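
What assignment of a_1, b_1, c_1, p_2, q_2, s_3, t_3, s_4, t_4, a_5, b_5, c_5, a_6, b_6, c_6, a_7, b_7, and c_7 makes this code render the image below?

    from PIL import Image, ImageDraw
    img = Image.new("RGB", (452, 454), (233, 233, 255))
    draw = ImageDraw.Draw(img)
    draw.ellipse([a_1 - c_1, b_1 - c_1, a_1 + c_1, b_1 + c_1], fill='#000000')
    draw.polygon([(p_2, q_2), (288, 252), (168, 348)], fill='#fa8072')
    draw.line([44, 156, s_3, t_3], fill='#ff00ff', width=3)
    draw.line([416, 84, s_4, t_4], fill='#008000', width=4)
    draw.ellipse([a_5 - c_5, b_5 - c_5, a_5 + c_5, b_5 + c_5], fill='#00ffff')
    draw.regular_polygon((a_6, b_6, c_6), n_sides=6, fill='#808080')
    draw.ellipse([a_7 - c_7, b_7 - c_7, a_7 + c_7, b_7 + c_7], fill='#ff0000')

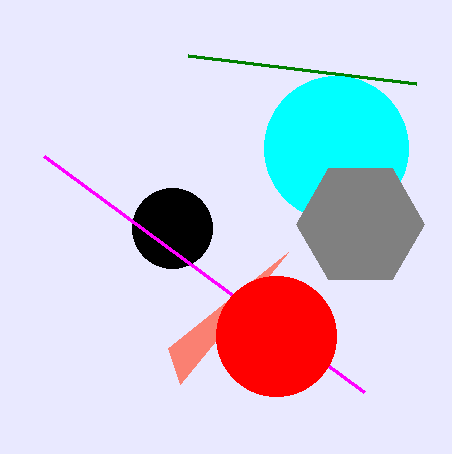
a_1 = 172; b_1 = 228; c_1 = 40; p_2 = 180; q_2 = 384; s_3 = 364; t_3 = 392; s_4 = 188; t_4 = 56; a_5 = 336; b_5 = 148; c_5 = 72; a_6 = 360; b_6 = 224; c_6 = 64; a_7 = 276; b_7 = 336; c_7 = 60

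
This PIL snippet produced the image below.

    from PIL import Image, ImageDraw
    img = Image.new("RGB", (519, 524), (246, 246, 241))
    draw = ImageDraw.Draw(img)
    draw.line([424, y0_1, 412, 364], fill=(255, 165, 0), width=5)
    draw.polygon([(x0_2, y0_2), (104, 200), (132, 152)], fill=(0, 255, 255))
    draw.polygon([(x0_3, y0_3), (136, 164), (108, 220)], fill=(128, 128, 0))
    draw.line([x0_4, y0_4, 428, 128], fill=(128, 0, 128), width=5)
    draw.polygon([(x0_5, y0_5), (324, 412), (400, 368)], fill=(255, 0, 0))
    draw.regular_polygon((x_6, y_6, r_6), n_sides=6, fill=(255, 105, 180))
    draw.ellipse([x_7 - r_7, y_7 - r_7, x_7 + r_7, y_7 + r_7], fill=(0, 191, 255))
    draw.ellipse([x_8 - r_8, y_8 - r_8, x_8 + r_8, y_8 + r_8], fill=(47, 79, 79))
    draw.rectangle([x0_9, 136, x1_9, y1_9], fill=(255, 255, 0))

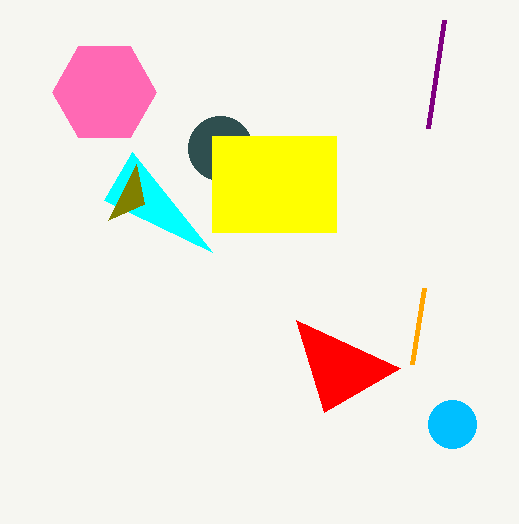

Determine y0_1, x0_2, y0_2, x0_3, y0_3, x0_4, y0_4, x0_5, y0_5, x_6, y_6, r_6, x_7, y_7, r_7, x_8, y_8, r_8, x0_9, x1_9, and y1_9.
y0_1 = 288; x0_2 = 212; y0_2 = 252; x0_3 = 144; y0_3 = 204; x0_4 = 444; y0_4 = 20; x0_5 = 296; y0_5 = 320; x_6 = 104; y_6 = 92; r_6 = 52; x_7 = 452; y_7 = 424; r_7 = 24; x_8 = 220; y_8 = 148; r_8 = 32; x0_9 = 212; x1_9 = 336; y1_9 = 232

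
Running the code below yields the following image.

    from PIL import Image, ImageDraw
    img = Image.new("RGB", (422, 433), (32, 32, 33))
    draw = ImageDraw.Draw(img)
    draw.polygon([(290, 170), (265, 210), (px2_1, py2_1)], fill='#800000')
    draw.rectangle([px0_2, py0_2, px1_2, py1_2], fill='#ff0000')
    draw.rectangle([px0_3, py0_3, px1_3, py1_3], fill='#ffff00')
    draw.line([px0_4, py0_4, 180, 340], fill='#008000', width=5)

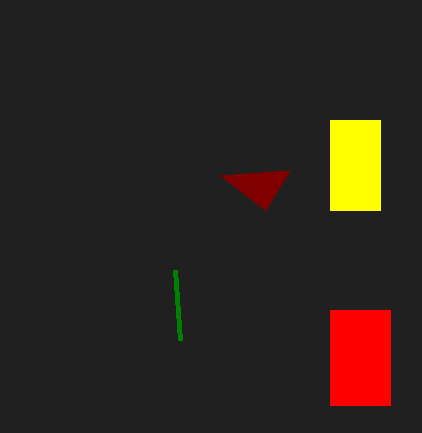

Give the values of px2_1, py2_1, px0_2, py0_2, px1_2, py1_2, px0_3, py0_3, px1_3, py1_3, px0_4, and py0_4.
px2_1 = 220, py2_1 = 175, px0_2 = 330, py0_2 = 310, px1_2 = 390, py1_2 = 405, px0_3 = 330, py0_3 = 120, px1_3 = 380, py1_3 = 210, px0_4 = 175, py0_4 = 270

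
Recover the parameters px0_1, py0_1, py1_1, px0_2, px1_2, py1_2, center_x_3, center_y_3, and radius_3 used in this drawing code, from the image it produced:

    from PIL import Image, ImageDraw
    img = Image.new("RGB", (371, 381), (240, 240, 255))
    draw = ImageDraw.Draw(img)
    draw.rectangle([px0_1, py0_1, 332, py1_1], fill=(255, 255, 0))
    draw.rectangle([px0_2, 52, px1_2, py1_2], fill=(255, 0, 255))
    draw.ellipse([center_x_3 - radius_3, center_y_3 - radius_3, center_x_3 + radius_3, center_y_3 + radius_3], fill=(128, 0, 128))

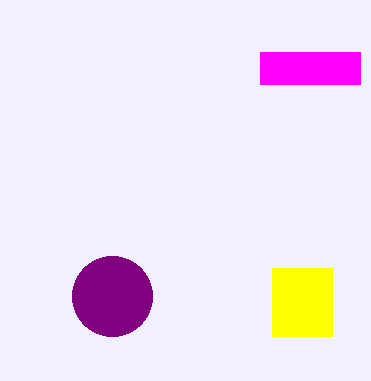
px0_1 = 272, py0_1 = 268, py1_1 = 336, px0_2 = 260, px1_2 = 360, py1_2 = 84, center_x_3 = 112, center_y_3 = 296, radius_3 = 40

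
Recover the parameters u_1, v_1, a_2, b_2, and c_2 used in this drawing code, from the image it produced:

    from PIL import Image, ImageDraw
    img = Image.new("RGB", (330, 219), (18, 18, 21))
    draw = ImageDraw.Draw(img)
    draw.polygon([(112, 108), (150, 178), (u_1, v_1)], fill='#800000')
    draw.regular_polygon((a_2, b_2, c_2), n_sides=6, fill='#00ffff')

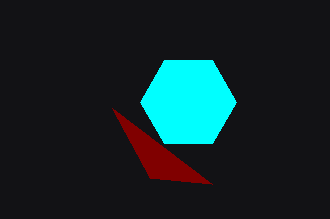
u_1 = 212; v_1 = 184; a_2 = 188; b_2 = 102; c_2 = 48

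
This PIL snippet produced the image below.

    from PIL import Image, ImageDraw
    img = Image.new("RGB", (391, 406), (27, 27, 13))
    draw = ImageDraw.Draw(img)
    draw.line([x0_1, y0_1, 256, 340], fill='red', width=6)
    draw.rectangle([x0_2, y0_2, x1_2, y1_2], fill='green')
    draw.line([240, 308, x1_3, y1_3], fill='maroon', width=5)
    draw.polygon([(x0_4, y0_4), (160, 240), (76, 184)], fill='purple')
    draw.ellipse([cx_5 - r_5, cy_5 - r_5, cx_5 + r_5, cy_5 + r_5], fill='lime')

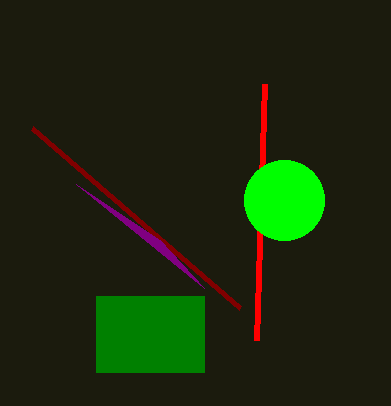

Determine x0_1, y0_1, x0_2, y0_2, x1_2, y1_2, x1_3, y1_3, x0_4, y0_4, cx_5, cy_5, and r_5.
x0_1 = 264; y0_1 = 84; x0_2 = 96; y0_2 = 296; x1_2 = 204; y1_2 = 372; x1_3 = 32; y1_3 = 128; x0_4 = 204; y0_4 = 288; cx_5 = 284; cy_5 = 200; r_5 = 40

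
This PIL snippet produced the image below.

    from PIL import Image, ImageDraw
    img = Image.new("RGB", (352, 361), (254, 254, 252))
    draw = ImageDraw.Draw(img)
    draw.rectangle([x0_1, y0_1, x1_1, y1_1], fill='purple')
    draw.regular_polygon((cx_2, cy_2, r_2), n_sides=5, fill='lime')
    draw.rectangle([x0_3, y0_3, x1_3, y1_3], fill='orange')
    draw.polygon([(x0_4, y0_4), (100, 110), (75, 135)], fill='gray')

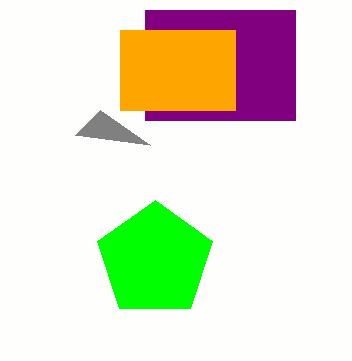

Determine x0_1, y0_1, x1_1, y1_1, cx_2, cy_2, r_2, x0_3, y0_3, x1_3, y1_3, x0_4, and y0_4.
x0_1 = 145, y0_1 = 10, x1_1 = 295, y1_1 = 120, cx_2 = 155, cy_2 = 260, r_2 = 60, x0_3 = 120, y0_3 = 30, x1_3 = 235, y1_3 = 110, x0_4 = 150, y0_4 = 145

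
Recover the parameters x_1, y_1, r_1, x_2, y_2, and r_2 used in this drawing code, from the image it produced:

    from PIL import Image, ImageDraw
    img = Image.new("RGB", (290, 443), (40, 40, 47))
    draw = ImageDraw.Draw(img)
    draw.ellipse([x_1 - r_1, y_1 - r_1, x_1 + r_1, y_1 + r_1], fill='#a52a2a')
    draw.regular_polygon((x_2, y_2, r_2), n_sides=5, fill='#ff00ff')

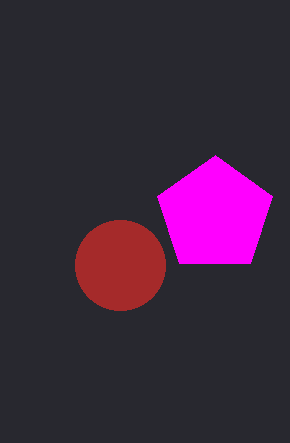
x_1 = 120, y_1 = 265, r_1 = 45, x_2 = 215, y_2 = 215, r_2 = 60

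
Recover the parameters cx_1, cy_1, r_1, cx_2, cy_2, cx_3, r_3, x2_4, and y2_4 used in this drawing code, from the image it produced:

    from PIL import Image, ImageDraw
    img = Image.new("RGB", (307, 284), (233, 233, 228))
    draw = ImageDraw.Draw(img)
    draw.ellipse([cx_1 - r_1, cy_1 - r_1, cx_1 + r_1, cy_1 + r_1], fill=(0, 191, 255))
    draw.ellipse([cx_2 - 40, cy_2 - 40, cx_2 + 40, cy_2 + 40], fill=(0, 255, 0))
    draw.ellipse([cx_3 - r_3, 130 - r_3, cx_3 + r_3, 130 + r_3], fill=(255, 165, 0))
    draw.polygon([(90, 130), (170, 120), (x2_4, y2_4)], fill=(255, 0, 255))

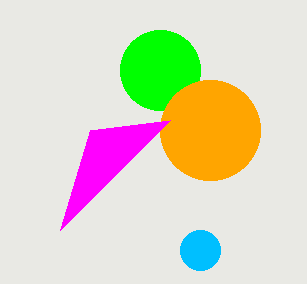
cx_1 = 200, cy_1 = 250, r_1 = 20, cx_2 = 160, cy_2 = 70, cx_3 = 210, r_3 = 50, x2_4 = 60, y2_4 = 230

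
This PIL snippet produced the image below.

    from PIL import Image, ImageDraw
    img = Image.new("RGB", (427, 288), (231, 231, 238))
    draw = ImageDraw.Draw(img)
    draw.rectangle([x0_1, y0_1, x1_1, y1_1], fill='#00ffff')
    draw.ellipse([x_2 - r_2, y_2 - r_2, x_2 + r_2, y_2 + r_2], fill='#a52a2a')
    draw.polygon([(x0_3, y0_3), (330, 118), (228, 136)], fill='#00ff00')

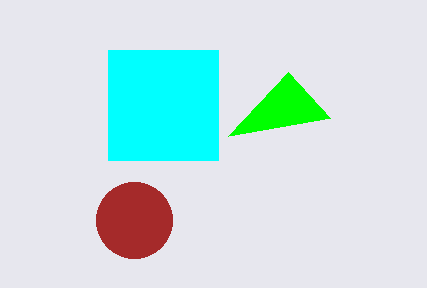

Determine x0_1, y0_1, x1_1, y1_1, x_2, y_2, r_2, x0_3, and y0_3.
x0_1 = 108; y0_1 = 50; x1_1 = 218; y1_1 = 160; x_2 = 134; y_2 = 220; r_2 = 38; x0_3 = 288; y0_3 = 72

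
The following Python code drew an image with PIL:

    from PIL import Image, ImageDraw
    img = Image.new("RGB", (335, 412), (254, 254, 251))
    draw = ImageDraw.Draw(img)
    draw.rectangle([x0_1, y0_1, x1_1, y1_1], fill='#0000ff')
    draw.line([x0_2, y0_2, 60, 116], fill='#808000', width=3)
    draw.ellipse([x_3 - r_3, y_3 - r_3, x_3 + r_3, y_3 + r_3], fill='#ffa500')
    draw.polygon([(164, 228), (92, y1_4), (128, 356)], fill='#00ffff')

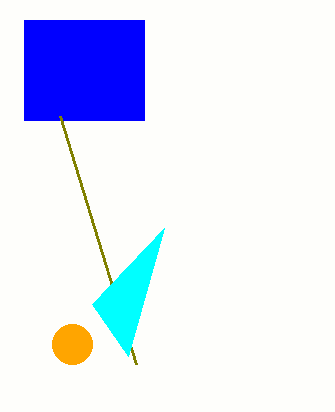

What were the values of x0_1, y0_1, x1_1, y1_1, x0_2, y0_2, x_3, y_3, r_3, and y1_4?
x0_1 = 24; y0_1 = 20; x1_1 = 144; y1_1 = 120; x0_2 = 136; y0_2 = 364; x_3 = 72; y_3 = 344; r_3 = 20; y1_4 = 304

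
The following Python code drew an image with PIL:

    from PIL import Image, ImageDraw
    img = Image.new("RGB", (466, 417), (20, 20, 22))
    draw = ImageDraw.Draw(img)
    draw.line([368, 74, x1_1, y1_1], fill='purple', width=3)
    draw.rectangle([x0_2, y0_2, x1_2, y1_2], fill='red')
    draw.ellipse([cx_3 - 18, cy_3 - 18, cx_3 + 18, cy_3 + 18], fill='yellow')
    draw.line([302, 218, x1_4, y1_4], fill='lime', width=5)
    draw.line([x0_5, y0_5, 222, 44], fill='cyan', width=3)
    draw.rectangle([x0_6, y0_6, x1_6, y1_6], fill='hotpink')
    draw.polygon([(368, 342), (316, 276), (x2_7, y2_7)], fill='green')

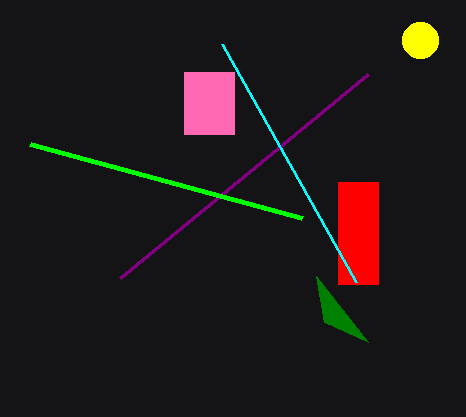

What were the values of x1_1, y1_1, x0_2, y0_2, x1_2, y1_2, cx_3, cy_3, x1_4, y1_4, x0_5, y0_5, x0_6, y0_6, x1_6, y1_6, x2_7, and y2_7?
x1_1 = 120; y1_1 = 278; x0_2 = 338; y0_2 = 182; x1_2 = 378; y1_2 = 284; cx_3 = 420; cy_3 = 40; x1_4 = 30; y1_4 = 144; x0_5 = 356; y0_5 = 282; x0_6 = 184; y0_6 = 72; x1_6 = 234; y1_6 = 134; x2_7 = 324; y2_7 = 322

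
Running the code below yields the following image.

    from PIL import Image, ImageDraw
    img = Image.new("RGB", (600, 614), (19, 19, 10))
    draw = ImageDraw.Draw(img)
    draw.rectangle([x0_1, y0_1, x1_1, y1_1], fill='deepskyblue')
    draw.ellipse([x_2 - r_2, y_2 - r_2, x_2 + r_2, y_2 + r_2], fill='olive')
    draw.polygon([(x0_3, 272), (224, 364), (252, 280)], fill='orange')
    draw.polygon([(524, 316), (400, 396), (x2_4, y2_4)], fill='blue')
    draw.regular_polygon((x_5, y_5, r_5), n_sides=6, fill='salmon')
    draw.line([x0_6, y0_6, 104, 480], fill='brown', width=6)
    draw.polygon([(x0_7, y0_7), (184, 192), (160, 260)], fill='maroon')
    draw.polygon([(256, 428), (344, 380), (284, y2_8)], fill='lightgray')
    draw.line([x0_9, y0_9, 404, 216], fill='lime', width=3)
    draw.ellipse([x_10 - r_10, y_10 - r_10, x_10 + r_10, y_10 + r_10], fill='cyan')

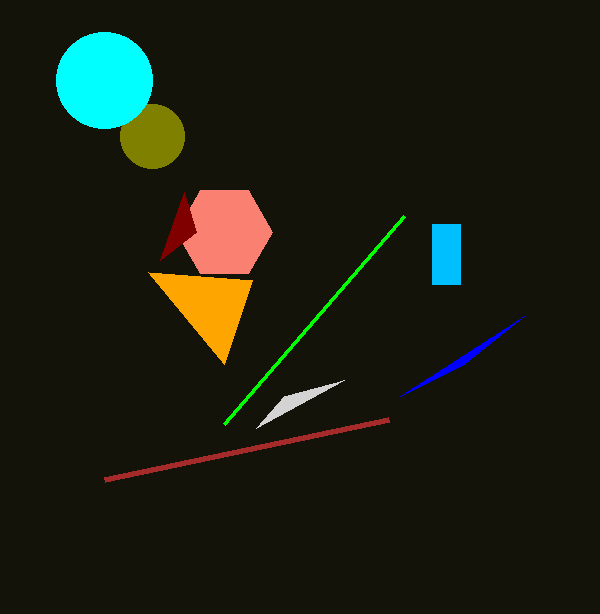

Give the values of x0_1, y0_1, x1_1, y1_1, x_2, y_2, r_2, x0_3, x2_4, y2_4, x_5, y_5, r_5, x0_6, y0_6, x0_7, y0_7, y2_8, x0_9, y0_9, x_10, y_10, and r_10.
x0_1 = 432; y0_1 = 224; x1_1 = 460; y1_1 = 284; x_2 = 152; y_2 = 136; r_2 = 32; x0_3 = 148; x2_4 = 464; y2_4 = 364; x_5 = 224; y_5 = 232; r_5 = 48; x0_6 = 388; y0_6 = 420; x0_7 = 196; y0_7 = 232; y2_8 = 396; x0_9 = 224; y0_9 = 424; x_10 = 104; y_10 = 80; r_10 = 48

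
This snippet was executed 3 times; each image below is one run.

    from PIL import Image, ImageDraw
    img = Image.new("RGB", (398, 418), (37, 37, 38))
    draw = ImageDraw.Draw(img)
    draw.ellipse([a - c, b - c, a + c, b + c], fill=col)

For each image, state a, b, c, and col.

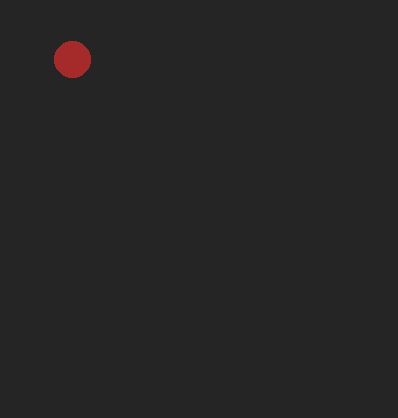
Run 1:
a = 72
b = 59
c = 18
col = 'brown'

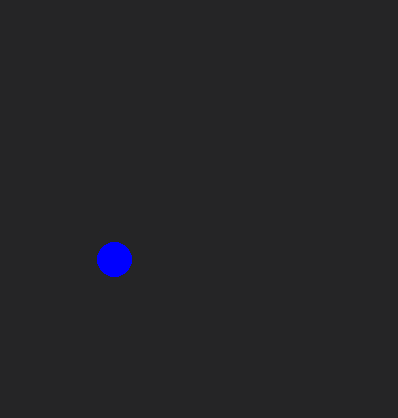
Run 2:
a = 114, b = 259, c = 17, col = 'blue'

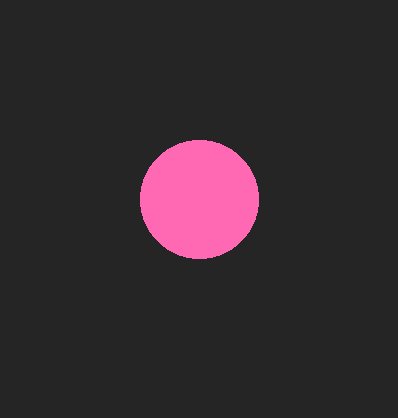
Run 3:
a = 199, b = 199, c = 59, col = 'hotpink'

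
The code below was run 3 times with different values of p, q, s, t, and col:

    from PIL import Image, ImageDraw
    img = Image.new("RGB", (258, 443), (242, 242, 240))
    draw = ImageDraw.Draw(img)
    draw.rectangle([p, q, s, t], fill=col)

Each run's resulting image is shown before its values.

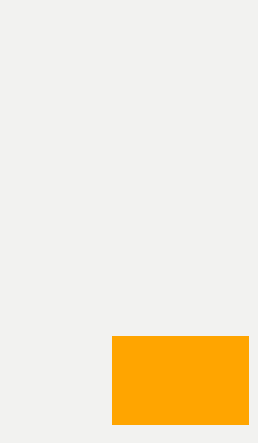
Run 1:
p = 112, q = 336, s = 248, t = 424, col = 'orange'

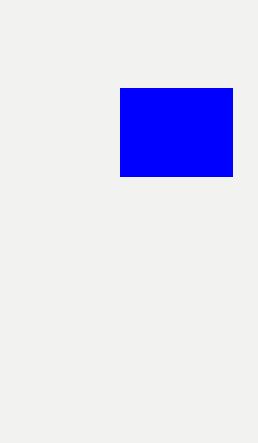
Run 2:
p = 120
q = 88
s = 232
t = 176
col = 'blue'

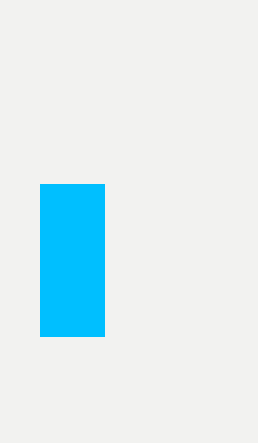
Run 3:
p = 40; q = 184; s = 104; t = 336; col = 'deepskyblue'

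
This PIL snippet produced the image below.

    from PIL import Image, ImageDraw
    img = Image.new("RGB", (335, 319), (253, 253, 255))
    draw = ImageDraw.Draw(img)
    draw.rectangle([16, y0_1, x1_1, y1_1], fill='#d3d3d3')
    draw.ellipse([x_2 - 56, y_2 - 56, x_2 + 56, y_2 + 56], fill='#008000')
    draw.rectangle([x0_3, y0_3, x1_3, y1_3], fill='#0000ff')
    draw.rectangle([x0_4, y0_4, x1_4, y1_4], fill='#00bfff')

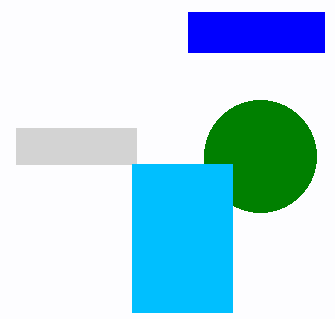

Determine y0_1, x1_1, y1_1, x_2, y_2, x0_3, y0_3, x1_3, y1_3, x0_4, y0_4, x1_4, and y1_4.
y0_1 = 128; x1_1 = 136; y1_1 = 164; x_2 = 260; y_2 = 156; x0_3 = 188; y0_3 = 12; x1_3 = 324; y1_3 = 52; x0_4 = 132; y0_4 = 164; x1_4 = 232; y1_4 = 312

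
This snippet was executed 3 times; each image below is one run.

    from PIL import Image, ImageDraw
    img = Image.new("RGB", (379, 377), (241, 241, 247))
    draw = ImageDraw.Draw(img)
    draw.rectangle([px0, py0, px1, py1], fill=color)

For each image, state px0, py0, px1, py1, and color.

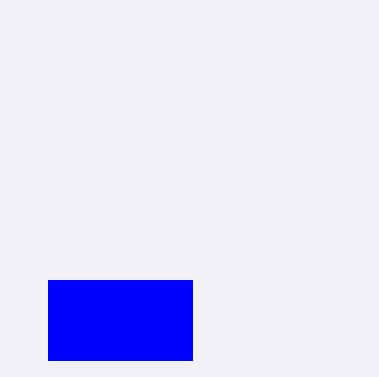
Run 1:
px0 = 48; py0 = 280; px1 = 192; py1 = 360; color = 'blue'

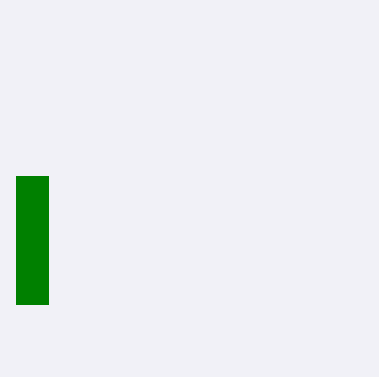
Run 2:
px0 = 16; py0 = 176; px1 = 48; py1 = 304; color = 'green'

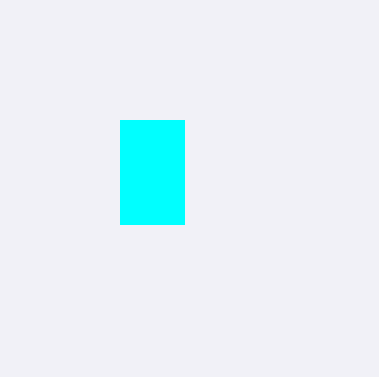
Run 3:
px0 = 120; py0 = 120; px1 = 184; py1 = 224; color = 'cyan'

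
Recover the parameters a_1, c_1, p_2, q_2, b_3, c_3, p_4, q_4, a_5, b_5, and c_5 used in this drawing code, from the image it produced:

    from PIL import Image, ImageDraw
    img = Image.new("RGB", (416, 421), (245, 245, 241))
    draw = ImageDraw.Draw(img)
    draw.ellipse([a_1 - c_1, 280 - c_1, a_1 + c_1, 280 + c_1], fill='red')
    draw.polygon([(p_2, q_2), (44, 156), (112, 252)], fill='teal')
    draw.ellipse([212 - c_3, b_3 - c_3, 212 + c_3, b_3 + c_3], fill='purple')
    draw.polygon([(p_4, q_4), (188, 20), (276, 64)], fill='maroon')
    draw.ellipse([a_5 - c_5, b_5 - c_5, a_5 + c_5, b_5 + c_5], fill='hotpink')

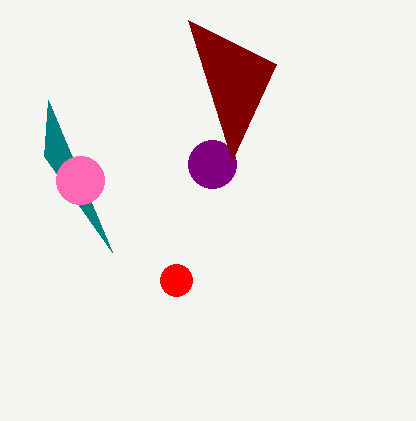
a_1 = 176, c_1 = 16, p_2 = 48, q_2 = 100, b_3 = 164, c_3 = 24, p_4 = 232, q_4 = 160, a_5 = 80, b_5 = 180, c_5 = 24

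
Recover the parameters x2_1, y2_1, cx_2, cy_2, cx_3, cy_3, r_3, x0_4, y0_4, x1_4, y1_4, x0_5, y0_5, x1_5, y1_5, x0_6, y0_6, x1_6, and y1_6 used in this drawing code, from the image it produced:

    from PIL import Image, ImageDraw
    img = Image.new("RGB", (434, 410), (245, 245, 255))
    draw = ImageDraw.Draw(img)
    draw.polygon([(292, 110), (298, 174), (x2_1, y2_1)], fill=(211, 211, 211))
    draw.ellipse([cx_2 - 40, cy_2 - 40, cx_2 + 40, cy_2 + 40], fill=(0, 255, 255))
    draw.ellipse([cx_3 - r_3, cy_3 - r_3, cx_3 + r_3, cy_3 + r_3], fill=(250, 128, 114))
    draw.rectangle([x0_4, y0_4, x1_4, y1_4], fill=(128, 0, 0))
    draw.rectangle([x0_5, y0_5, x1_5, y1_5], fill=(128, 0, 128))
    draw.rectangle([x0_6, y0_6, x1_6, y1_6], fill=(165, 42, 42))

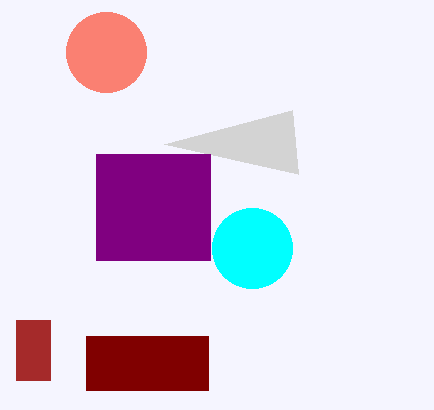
x2_1 = 164, y2_1 = 144, cx_2 = 252, cy_2 = 248, cx_3 = 106, cy_3 = 52, r_3 = 40, x0_4 = 86, y0_4 = 336, x1_4 = 208, y1_4 = 390, x0_5 = 96, y0_5 = 154, x1_5 = 210, y1_5 = 260, x0_6 = 16, y0_6 = 320, x1_6 = 50, y1_6 = 380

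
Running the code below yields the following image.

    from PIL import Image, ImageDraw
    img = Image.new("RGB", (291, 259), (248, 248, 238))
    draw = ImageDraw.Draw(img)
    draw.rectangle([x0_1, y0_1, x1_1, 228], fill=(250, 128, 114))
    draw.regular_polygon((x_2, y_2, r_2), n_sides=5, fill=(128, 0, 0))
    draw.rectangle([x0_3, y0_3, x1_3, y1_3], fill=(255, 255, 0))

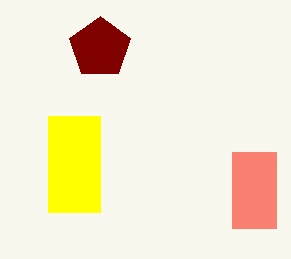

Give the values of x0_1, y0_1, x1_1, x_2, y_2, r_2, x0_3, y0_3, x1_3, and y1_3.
x0_1 = 232
y0_1 = 152
x1_1 = 276
x_2 = 100
y_2 = 48
r_2 = 32
x0_3 = 48
y0_3 = 116
x1_3 = 100
y1_3 = 212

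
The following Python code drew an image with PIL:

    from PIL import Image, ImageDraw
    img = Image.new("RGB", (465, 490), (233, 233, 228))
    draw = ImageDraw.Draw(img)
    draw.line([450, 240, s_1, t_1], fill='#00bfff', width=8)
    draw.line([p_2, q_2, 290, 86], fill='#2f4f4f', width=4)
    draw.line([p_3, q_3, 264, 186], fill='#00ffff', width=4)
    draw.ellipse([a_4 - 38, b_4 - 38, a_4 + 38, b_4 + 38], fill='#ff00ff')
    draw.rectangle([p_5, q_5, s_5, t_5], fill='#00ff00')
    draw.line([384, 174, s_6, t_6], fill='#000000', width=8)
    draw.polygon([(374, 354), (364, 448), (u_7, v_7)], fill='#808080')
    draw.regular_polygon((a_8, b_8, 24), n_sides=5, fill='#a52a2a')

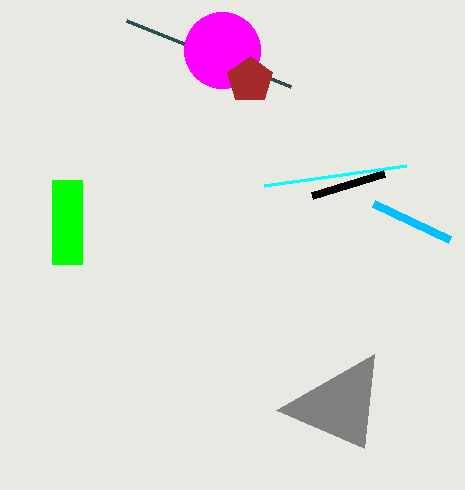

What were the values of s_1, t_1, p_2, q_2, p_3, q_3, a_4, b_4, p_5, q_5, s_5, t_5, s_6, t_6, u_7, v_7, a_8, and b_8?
s_1 = 374
t_1 = 204
p_2 = 126
q_2 = 20
p_3 = 406
q_3 = 166
a_4 = 222
b_4 = 50
p_5 = 52
q_5 = 180
s_5 = 82
t_5 = 264
s_6 = 312
t_6 = 196
u_7 = 276
v_7 = 410
a_8 = 250
b_8 = 80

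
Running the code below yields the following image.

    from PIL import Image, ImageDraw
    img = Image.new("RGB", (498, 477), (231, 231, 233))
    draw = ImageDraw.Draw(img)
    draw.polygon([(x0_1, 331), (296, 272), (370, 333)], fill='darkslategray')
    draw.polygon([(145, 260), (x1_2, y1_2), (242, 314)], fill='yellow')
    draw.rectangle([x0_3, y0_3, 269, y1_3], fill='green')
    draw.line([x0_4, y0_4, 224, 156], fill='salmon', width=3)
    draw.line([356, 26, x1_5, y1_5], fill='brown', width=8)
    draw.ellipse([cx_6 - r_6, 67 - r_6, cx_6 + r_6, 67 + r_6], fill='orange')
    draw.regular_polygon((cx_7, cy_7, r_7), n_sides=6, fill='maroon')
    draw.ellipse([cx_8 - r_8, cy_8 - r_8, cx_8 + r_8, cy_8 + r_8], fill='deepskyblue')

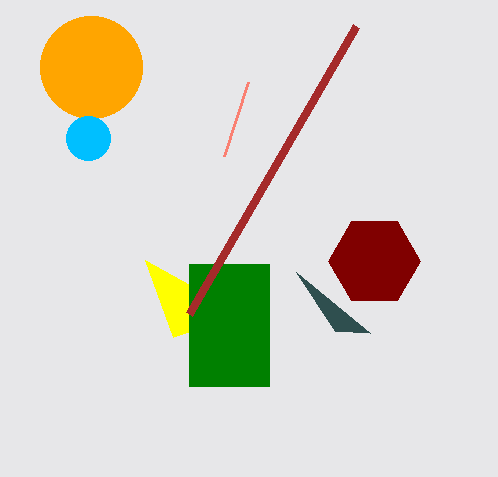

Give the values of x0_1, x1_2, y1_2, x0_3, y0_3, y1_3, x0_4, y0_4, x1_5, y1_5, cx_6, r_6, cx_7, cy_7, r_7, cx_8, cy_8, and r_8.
x0_1 = 335; x1_2 = 173; y1_2 = 337; x0_3 = 189; y0_3 = 264; y1_3 = 386; x0_4 = 248; y0_4 = 82; x1_5 = 189; y1_5 = 314; cx_6 = 91; r_6 = 51; cx_7 = 374; cy_7 = 261; r_7 = 46; cx_8 = 88; cy_8 = 138; r_8 = 22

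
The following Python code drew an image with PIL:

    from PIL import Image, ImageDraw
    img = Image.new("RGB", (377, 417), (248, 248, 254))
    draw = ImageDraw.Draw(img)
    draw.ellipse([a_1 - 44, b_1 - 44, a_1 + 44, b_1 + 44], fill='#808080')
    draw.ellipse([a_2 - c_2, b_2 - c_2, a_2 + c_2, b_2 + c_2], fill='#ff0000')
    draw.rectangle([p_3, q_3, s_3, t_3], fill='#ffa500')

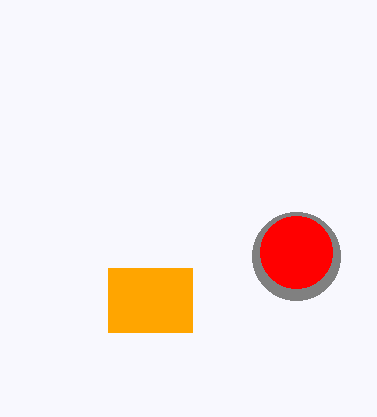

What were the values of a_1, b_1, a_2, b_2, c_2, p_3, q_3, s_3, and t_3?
a_1 = 296
b_1 = 256
a_2 = 296
b_2 = 252
c_2 = 36
p_3 = 108
q_3 = 268
s_3 = 192
t_3 = 332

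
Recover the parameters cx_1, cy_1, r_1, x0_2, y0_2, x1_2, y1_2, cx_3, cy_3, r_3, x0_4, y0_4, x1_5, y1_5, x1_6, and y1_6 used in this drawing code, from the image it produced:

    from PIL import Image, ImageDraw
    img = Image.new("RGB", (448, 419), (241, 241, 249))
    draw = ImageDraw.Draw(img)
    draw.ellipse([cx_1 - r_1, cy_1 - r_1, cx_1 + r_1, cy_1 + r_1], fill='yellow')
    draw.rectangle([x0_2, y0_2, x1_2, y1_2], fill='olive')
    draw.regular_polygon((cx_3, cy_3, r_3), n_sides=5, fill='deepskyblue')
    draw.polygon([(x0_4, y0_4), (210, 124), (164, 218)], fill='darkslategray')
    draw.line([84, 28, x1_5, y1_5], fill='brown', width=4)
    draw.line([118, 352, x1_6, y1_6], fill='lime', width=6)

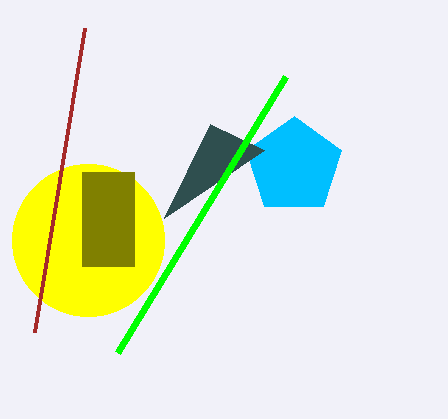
cx_1 = 88; cy_1 = 240; r_1 = 76; x0_2 = 82; y0_2 = 172; x1_2 = 134; y1_2 = 266; cx_3 = 294; cy_3 = 166; r_3 = 50; x0_4 = 264; y0_4 = 150; x1_5 = 34; y1_5 = 332; x1_6 = 286; y1_6 = 76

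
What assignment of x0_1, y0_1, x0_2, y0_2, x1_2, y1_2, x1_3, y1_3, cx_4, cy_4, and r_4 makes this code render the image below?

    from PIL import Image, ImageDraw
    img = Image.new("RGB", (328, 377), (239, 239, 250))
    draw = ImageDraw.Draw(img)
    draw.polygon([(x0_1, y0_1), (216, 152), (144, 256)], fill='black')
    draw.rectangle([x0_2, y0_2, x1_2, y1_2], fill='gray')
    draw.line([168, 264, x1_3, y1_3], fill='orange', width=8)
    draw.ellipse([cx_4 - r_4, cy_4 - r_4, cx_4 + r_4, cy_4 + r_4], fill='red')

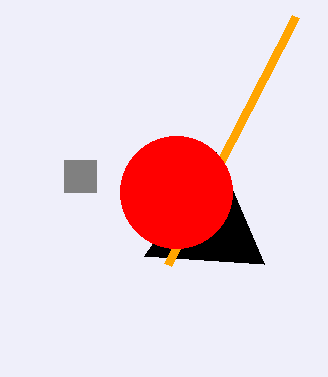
x0_1 = 264
y0_1 = 264
x0_2 = 64
y0_2 = 160
x1_2 = 96
y1_2 = 192
x1_3 = 296
y1_3 = 16
cx_4 = 176
cy_4 = 192
r_4 = 56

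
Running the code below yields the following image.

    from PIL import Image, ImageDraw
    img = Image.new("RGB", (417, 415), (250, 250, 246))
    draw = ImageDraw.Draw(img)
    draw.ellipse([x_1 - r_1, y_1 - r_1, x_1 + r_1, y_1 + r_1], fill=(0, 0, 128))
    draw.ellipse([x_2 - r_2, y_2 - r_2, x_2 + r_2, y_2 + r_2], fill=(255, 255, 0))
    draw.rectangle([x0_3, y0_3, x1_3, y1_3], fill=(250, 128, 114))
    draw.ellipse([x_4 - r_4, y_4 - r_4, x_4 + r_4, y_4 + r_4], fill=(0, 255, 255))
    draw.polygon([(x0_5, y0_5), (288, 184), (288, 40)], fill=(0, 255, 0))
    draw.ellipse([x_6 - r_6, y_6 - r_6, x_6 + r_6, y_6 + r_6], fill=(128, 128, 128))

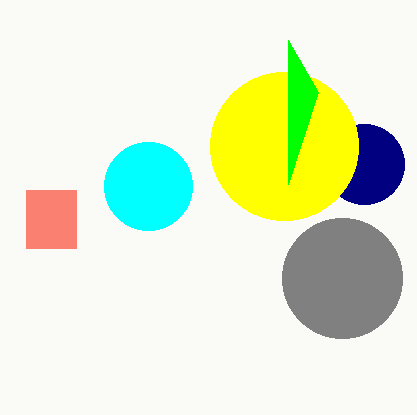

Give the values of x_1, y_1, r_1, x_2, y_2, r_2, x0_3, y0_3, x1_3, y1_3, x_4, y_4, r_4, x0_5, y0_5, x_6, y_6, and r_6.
x_1 = 364; y_1 = 164; r_1 = 40; x_2 = 284; y_2 = 146; r_2 = 74; x0_3 = 26; y0_3 = 190; x1_3 = 76; y1_3 = 248; x_4 = 148; y_4 = 186; r_4 = 44; x0_5 = 318; y0_5 = 92; x_6 = 342; y_6 = 278; r_6 = 60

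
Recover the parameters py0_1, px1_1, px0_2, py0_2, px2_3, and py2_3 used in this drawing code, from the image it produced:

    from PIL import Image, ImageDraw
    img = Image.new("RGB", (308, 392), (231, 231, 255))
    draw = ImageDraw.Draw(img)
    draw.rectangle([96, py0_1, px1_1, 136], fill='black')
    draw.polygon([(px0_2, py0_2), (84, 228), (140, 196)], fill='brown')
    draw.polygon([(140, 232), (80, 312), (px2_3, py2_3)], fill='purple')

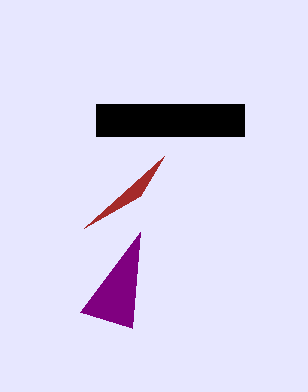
py0_1 = 104; px1_1 = 244; px0_2 = 164; py0_2 = 156; px2_3 = 132; py2_3 = 328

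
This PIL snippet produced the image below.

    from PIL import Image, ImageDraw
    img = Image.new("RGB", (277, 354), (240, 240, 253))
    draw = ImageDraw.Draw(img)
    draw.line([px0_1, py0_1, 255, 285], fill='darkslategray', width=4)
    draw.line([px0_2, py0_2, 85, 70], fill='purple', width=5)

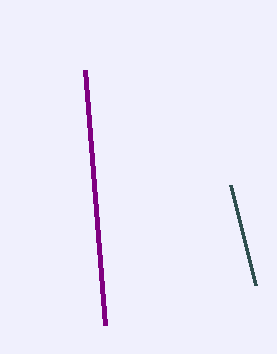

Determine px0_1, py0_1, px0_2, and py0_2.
px0_1 = 230, py0_1 = 185, px0_2 = 105, py0_2 = 325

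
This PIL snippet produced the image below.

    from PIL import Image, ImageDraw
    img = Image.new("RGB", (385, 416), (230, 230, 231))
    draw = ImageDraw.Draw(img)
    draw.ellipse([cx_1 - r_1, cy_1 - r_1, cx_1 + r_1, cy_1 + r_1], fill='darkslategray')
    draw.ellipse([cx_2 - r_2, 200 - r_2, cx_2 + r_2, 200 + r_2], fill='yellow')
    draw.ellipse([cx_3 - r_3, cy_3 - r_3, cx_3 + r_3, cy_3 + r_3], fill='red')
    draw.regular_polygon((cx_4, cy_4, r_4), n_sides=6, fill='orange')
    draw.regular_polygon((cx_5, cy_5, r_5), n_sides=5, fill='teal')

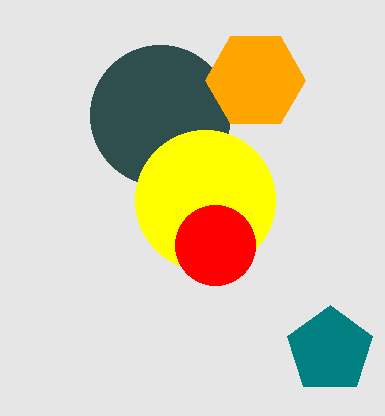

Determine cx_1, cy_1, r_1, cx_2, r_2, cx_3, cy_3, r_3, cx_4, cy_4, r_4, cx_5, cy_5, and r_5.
cx_1 = 160, cy_1 = 115, r_1 = 70, cx_2 = 205, r_2 = 70, cx_3 = 215, cy_3 = 245, r_3 = 40, cx_4 = 255, cy_4 = 80, r_4 = 50, cx_5 = 330, cy_5 = 350, r_5 = 45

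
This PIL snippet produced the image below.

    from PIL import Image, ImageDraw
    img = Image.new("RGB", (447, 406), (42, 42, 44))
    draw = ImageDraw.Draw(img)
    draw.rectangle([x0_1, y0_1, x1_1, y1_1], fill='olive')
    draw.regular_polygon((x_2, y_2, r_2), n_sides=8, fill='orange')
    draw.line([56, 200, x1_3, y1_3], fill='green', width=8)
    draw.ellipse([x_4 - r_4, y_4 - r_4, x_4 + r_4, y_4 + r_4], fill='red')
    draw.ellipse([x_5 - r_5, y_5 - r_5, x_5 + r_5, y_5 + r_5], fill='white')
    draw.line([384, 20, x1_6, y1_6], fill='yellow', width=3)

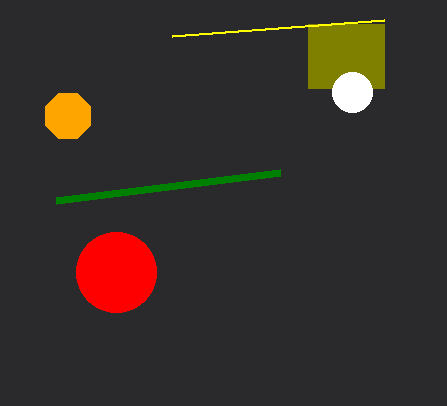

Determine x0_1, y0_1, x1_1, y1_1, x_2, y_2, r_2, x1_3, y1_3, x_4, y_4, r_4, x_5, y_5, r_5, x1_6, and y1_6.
x0_1 = 308
y0_1 = 24
x1_1 = 384
y1_1 = 88
x_2 = 68
y_2 = 116
r_2 = 24
x1_3 = 280
y1_3 = 172
x_4 = 116
y_4 = 272
r_4 = 40
x_5 = 352
y_5 = 92
r_5 = 20
x1_6 = 172
y1_6 = 36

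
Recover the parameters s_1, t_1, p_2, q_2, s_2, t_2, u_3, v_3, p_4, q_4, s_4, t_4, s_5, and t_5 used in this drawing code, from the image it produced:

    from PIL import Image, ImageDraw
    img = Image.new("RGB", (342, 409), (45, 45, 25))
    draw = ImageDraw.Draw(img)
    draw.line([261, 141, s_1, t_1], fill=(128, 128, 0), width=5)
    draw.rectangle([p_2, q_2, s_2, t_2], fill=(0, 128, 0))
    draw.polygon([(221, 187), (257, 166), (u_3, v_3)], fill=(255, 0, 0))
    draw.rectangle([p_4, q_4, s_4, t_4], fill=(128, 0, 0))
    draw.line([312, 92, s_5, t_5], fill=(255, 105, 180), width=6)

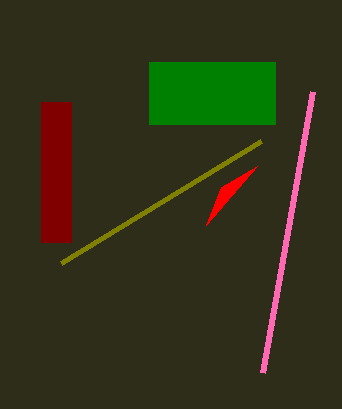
s_1 = 61; t_1 = 263; p_2 = 149; q_2 = 62; s_2 = 275; t_2 = 124; u_3 = 206; v_3 = 225; p_4 = 41; q_4 = 102; s_4 = 71; t_4 = 242; s_5 = 262; t_5 = 373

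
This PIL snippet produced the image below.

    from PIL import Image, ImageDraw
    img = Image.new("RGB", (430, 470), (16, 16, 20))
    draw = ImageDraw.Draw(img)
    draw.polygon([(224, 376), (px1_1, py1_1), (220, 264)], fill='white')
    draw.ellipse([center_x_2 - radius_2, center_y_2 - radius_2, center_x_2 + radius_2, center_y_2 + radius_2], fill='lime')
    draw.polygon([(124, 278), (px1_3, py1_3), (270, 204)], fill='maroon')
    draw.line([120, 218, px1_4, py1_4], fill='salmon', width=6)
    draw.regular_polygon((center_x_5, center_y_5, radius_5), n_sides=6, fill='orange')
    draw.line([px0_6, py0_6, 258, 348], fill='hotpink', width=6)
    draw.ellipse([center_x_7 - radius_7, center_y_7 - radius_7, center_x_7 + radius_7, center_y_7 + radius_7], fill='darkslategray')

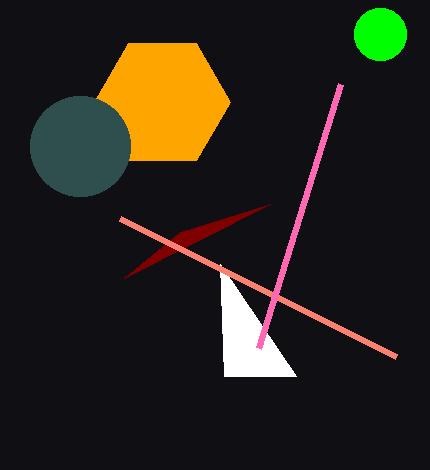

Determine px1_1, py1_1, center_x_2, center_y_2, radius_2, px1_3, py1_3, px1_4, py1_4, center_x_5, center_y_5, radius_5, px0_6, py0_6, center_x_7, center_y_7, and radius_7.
px1_1 = 296
py1_1 = 376
center_x_2 = 380
center_y_2 = 34
radius_2 = 26
px1_3 = 180
py1_3 = 232
px1_4 = 396
py1_4 = 356
center_x_5 = 162
center_y_5 = 102
radius_5 = 68
px0_6 = 340
py0_6 = 84
center_x_7 = 80
center_y_7 = 146
radius_7 = 50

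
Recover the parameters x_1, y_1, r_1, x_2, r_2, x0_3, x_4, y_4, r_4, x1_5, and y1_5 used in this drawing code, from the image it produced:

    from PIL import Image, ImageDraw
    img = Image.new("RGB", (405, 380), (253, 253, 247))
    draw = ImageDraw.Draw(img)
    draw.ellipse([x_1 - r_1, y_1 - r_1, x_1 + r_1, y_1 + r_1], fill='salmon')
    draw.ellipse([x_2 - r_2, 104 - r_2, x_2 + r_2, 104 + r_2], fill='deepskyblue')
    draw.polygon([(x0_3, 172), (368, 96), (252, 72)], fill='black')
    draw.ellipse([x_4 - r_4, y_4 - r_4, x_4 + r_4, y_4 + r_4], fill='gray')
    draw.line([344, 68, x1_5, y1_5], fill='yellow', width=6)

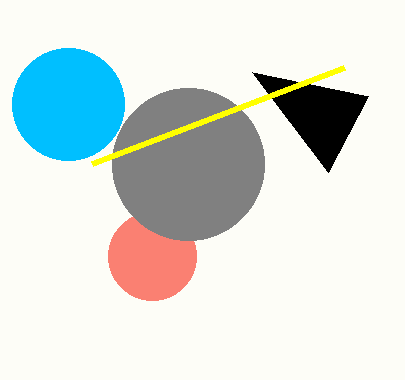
x_1 = 152
y_1 = 256
r_1 = 44
x_2 = 68
r_2 = 56
x0_3 = 328
x_4 = 188
y_4 = 164
r_4 = 76
x1_5 = 92
y1_5 = 164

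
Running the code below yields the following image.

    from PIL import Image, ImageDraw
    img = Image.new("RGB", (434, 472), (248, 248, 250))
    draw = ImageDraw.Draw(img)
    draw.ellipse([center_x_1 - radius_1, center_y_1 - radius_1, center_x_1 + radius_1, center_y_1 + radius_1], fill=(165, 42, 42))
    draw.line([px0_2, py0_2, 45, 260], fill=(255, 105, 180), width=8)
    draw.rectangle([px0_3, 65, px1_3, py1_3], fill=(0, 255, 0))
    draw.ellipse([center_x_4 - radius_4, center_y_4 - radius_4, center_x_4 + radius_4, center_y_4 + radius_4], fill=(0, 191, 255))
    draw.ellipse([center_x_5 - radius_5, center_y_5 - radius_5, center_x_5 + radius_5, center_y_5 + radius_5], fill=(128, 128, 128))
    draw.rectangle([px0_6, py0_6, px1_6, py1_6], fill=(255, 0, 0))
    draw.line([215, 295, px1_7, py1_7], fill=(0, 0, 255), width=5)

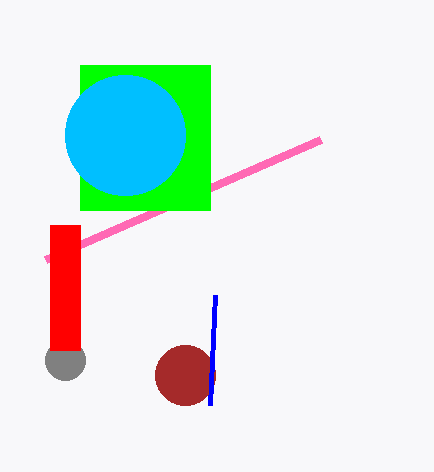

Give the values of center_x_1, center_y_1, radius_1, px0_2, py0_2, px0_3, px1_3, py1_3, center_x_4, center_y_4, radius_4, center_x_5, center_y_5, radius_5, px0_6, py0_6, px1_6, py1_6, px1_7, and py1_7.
center_x_1 = 185
center_y_1 = 375
radius_1 = 30
px0_2 = 320
py0_2 = 140
px0_3 = 80
px1_3 = 210
py1_3 = 210
center_x_4 = 125
center_y_4 = 135
radius_4 = 60
center_x_5 = 65
center_y_5 = 360
radius_5 = 20
px0_6 = 50
py0_6 = 225
px1_6 = 80
py1_6 = 350
px1_7 = 210
py1_7 = 405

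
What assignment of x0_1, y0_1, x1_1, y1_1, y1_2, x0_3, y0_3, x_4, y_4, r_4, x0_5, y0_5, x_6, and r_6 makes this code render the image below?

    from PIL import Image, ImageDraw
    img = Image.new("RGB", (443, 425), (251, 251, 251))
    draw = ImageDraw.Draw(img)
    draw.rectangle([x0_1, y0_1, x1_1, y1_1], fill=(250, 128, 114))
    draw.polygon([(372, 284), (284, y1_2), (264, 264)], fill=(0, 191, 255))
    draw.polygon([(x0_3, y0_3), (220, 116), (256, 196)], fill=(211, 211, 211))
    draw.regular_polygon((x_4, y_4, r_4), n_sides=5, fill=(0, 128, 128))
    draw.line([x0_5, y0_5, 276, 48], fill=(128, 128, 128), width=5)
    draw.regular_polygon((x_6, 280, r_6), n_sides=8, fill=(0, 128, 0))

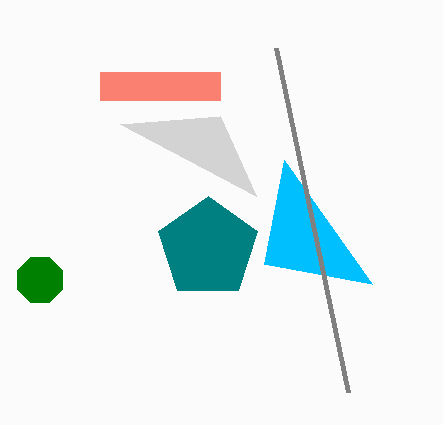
x0_1 = 100, y0_1 = 72, x1_1 = 220, y1_1 = 100, y1_2 = 160, x0_3 = 120, y0_3 = 124, x_4 = 208, y_4 = 248, r_4 = 52, x0_5 = 348, y0_5 = 392, x_6 = 40, r_6 = 24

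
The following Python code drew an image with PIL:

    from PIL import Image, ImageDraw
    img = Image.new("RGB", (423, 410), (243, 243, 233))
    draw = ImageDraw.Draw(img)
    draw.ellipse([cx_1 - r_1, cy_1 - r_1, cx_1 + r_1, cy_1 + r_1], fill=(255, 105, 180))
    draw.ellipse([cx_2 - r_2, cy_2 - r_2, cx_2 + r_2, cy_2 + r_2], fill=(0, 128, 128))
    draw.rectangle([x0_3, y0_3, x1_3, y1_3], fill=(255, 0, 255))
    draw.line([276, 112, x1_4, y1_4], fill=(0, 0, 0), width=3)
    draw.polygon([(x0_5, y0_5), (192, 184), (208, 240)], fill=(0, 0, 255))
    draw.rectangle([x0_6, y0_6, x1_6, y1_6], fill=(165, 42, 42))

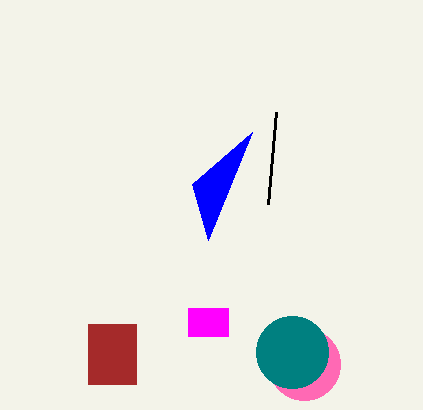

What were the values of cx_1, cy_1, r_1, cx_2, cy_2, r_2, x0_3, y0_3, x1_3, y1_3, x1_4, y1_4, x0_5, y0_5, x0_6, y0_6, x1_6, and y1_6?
cx_1 = 304, cy_1 = 364, r_1 = 36, cx_2 = 292, cy_2 = 352, r_2 = 36, x0_3 = 188, y0_3 = 308, x1_3 = 228, y1_3 = 336, x1_4 = 268, y1_4 = 204, x0_5 = 252, y0_5 = 132, x0_6 = 88, y0_6 = 324, x1_6 = 136, y1_6 = 384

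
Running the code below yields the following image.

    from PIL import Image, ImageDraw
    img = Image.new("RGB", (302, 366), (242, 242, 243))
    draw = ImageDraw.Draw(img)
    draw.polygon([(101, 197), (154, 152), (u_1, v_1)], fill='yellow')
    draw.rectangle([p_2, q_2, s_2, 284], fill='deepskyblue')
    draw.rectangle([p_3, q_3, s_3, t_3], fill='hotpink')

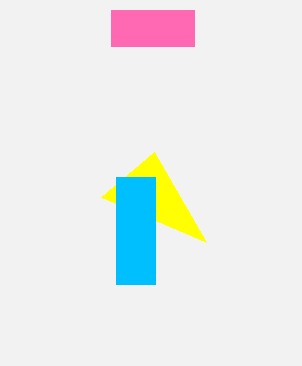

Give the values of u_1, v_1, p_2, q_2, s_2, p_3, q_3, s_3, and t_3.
u_1 = 206
v_1 = 242
p_2 = 116
q_2 = 177
s_2 = 155
p_3 = 111
q_3 = 10
s_3 = 194
t_3 = 46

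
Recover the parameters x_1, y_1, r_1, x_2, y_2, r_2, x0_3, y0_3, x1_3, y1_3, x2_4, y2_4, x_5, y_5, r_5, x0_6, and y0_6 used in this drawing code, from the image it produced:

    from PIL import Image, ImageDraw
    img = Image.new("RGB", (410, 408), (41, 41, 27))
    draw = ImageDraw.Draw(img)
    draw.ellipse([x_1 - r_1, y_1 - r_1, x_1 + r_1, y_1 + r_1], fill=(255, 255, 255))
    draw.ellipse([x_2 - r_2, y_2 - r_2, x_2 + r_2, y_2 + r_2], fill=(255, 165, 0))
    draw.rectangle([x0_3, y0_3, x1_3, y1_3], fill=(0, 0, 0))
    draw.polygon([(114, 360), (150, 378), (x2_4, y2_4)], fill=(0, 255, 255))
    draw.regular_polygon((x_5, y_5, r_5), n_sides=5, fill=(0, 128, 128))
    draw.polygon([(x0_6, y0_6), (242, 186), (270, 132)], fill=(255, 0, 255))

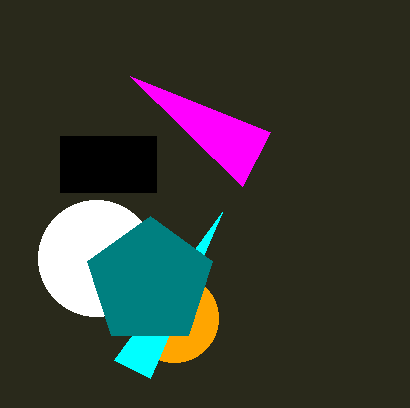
x_1 = 96; y_1 = 258; r_1 = 58; x_2 = 174; y_2 = 318; r_2 = 44; x0_3 = 60; y0_3 = 136; x1_3 = 156; y1_3 = 192; x2_4 = 222; y2_4 = 212; x_5 = 150; y_5 = 282; r_5 = 66; x0_6 = 130; y0_6 = 76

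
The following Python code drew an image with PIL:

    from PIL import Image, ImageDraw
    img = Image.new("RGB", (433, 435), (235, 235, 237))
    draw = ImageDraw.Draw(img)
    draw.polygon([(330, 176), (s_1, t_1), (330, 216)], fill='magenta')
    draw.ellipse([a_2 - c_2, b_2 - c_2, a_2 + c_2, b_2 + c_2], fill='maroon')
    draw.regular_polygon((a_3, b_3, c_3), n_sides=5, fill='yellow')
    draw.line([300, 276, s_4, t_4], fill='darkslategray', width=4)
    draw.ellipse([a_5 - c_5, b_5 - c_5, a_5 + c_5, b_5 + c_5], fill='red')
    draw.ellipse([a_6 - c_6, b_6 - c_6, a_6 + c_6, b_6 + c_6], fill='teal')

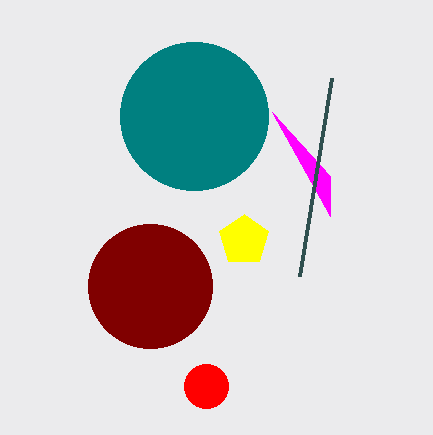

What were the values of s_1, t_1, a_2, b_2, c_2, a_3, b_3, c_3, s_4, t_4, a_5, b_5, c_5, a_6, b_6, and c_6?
s_1 = 272
t_1 = 112
a_2 = 150
b_2 = 286
c_2 = 62
a_3 = 244
b_3 = 240
c_3 = 26
s_4 = 332
t_4 = 78
a_5 = 206
b_5 = 386
c_5 = 22
a_6 = 194
b_6 = 116
c_6 = 74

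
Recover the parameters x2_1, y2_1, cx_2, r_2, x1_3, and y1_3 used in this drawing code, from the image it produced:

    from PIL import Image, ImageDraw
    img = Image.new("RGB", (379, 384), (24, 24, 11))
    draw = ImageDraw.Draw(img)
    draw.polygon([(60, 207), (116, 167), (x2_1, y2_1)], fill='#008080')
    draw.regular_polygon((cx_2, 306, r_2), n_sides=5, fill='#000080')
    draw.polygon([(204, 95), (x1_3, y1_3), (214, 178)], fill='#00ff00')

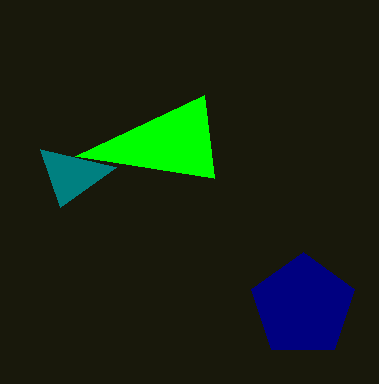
x2_1 = 40
y2_1 = 149
cx_2 = 303
r_2 = 54
x1_3 = 75
y1_3 = 156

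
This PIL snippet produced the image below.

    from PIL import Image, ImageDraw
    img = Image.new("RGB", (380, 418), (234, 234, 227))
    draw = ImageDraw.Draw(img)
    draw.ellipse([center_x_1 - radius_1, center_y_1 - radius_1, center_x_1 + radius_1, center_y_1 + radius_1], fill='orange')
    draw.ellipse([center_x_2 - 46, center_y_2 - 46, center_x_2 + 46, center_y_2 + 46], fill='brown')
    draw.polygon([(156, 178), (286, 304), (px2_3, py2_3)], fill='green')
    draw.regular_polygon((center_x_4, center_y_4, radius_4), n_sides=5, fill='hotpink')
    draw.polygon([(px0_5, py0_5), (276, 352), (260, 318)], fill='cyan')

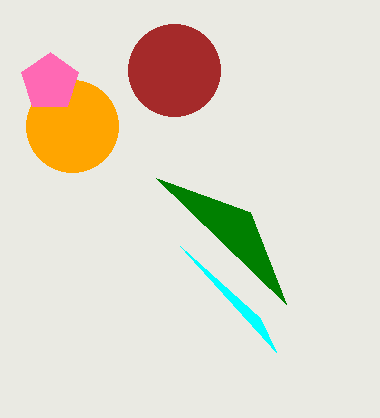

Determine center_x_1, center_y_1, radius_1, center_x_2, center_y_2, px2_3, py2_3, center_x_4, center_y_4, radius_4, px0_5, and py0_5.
center_x_1 = 72; center_y_1 = 126; radius_1 = 46; center_x_2 = 174; center_y_2 = 70; px2_3 = 250; py2_3 = 212; center_x_4 = 50; center_y_4 = 82; radius_4 = 30; px0_5 = 180; py0_5 = 246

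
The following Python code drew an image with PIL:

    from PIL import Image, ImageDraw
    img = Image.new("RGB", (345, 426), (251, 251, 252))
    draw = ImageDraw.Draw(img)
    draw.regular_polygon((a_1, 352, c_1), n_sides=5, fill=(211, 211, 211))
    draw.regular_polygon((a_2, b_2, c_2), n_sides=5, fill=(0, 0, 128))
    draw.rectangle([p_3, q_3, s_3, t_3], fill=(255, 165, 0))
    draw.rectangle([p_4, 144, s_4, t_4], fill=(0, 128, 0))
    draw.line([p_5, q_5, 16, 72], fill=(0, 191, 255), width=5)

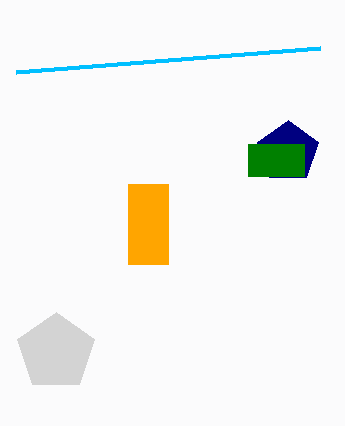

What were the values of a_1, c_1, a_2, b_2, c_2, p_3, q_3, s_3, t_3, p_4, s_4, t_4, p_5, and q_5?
a_1 = 56
c_1 = 40
a_2 = 288
b_2 = 152
c_2 = 32
p_3 = 128
q_3 = 184
s_3 = 168
t_3 = 264
p_4 = 248
s_4 = 304
t_4 = 176
p_5 = 320
q_5 = 48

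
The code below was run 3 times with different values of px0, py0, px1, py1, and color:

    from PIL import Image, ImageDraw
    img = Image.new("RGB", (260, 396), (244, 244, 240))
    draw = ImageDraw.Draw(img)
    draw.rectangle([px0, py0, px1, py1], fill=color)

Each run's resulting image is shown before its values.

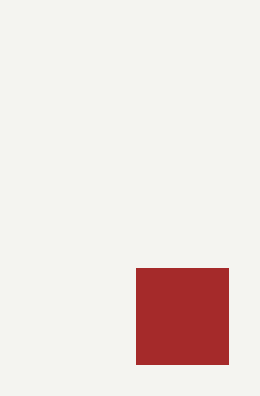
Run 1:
px0 = 136, py0 = 268, px1 = 228, py1 = 364, color = 'brown'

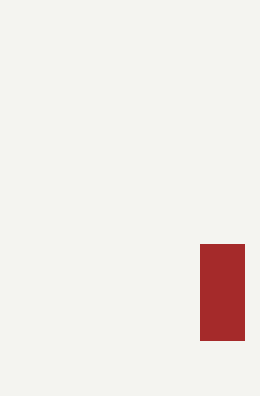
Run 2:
px0 = 200; py0 = 244; px1 = 244; py1 = 340; color = 'brown'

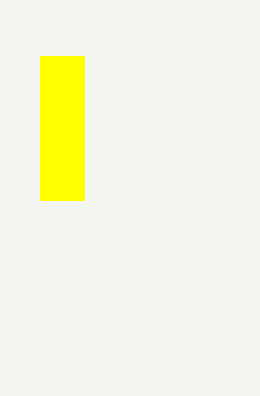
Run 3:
px0 = 40, py0 = 56, px1 = 84, py1 = 200, color = 'yellow'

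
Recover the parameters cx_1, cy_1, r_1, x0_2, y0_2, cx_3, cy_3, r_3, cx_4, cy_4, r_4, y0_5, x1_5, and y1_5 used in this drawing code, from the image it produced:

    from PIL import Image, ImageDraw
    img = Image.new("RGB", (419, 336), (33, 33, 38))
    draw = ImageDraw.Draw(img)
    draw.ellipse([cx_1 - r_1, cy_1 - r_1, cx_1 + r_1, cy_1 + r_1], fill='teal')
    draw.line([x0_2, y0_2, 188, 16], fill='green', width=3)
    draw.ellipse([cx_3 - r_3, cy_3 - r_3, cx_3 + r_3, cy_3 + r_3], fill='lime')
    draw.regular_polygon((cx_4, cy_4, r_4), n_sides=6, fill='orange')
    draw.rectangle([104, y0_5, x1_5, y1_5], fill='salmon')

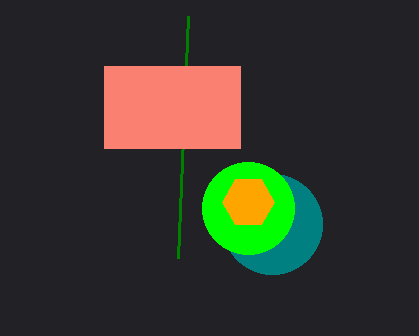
cx_1 = 272; cy_1 = 224; r_1 = 50; x0_2 = 178; y0_2 = 258; cx_3 = 248; cy_3 = 208; r_3 = 46; cx_4 = 248; cy_4 = 202; r_4 = 26; y0_5 = 66; x1_5 = 240; y1_5 = 148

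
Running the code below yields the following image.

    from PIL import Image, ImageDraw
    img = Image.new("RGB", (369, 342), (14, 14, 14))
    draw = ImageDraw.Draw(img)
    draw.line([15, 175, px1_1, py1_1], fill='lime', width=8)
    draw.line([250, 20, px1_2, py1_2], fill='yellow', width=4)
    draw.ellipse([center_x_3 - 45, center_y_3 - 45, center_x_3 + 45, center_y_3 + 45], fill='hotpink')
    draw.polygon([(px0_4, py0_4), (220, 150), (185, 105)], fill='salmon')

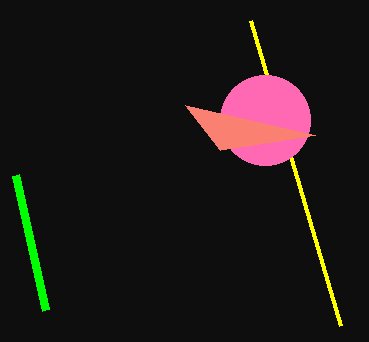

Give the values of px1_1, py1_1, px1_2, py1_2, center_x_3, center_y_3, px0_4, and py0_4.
px1_1 = 45
py1_1 = 310
px1_2 = 340
py1_2 = 325
center_x_3 = 265
center_y_3 = 120
px0_4 = 315
py0_4 = 135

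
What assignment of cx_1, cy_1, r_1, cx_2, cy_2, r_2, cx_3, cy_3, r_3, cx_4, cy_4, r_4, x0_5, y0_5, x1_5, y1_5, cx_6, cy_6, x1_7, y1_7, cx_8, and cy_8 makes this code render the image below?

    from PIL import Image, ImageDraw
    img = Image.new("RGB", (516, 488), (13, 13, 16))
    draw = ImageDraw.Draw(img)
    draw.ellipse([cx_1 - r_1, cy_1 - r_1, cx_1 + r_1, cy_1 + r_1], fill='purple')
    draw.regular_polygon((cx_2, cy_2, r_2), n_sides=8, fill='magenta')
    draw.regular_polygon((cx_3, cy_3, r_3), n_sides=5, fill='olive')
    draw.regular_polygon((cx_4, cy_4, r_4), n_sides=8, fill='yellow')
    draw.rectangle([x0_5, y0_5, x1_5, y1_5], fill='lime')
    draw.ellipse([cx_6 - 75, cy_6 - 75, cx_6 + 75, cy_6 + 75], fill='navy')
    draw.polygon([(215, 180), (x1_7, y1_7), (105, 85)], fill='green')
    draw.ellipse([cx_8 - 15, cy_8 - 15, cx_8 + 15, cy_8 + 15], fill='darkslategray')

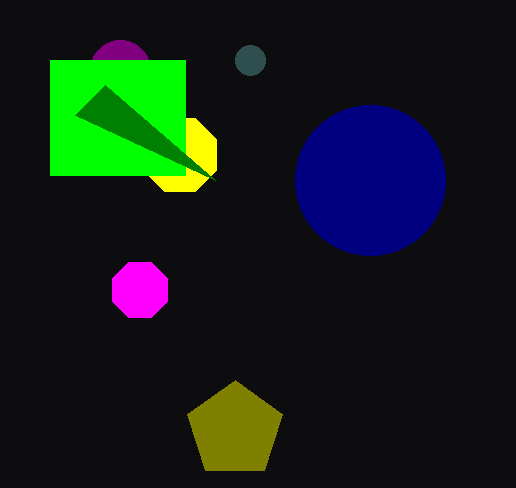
cx_1 = 120
cy_1 = 70
r_1 = 30
cx_2 = 140
cy_2 = 290
r_2 = 30
cx_3 = 235
cy_3 = 430
r_3 = 50
cx_4 = 180
cy_4 = 155
r_4 = 40
x0_5 = 50
y0_5 = 60
x1_5 = 185
y1_5 = 175
cx_6 = 370
cy_6 = 180
x1_7 = 75
y1_7 = 115
cx_8 = 250
cy_8 = 60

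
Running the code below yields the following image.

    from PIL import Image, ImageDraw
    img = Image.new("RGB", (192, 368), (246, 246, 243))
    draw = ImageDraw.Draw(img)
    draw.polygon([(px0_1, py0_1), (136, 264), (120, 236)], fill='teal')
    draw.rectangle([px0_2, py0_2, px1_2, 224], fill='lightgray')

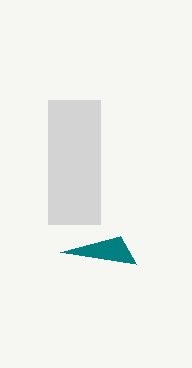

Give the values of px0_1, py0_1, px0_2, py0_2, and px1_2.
px0_1 = 60
py0_1 = 252
px0_2 = 48
py0_2 = 100
px1_2 = 100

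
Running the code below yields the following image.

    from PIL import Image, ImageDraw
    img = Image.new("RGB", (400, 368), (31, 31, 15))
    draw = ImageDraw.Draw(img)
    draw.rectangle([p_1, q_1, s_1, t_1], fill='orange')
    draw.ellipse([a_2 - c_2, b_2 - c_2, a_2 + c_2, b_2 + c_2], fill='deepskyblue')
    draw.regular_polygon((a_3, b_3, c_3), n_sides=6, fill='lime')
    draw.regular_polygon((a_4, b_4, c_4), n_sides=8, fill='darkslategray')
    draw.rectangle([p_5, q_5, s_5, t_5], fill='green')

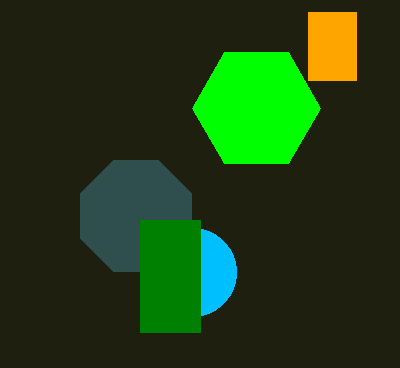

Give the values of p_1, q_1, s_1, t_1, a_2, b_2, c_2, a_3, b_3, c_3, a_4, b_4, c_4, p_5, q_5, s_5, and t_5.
p_1 = 308
q_1 = 12
s_1 = 356
t_1 = 80
a_2 = 192
b_2 = 272
c_2 = 44
a_3 = 256
b_3 = 108
c_3 = 64
a_4 = 136
b_4 = 216
c_4 = 60
p_5 = 140
q_5 = 220
s_5 = 200
t_5 = 332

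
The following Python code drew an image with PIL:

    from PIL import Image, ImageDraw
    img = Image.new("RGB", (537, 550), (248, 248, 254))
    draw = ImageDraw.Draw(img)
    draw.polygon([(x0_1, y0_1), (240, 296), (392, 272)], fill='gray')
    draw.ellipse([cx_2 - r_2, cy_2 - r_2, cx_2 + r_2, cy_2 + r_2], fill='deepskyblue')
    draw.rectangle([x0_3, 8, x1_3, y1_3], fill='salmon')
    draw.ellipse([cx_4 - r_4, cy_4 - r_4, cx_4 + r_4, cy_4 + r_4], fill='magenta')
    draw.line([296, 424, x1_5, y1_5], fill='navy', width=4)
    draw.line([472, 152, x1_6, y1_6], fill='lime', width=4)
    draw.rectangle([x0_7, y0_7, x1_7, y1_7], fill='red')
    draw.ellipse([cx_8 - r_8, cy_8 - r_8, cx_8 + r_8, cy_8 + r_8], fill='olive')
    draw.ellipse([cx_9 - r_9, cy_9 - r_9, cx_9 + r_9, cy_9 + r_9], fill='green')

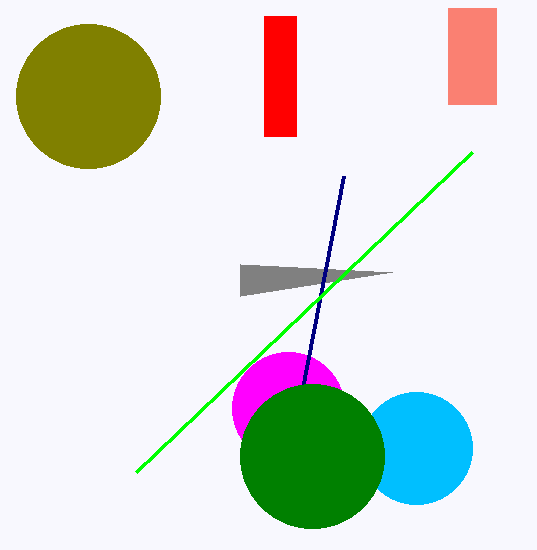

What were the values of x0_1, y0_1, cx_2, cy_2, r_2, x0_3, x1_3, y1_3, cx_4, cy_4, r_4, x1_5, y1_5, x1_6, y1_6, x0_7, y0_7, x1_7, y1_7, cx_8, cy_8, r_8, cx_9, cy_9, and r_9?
x0_1 = 240
y0_1 = 264
cx_2 = 416
cy_2 = 448
r_2 = 56
x0_3 = 448
x1_3 = 496
y1_3 = 104
cx_4 = 288
cy_4 = 408
r_4 = 56
x1_5 = 344
y1_5 = 176
x1_6 = 136
y1_6 = 472
x0_7 = 264
y0_7 = 16
x1_7 = 296
y1_7 = 136
cx_8 = 88
cy_8 = 96
r_8 = 72
cx_9 = 312
cy_9 = 456
r_9 = 72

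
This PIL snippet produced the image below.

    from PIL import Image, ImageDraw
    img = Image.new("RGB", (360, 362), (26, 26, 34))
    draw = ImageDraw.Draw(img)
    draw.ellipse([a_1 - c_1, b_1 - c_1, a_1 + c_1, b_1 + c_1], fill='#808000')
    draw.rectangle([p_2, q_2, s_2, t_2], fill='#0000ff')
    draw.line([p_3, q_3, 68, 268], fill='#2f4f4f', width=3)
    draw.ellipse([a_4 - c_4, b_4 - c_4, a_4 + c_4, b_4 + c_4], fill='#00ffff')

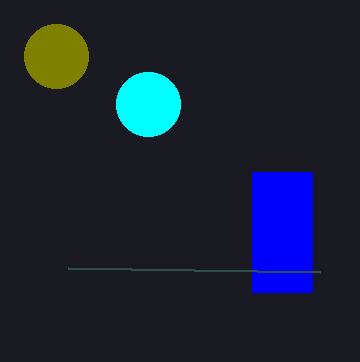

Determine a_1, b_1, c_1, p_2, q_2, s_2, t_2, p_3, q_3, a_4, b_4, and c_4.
a_1 = 56; b_1 = 56; c_1 = 32; p_2 = 252; q_2 = 172; s_2 = 312; t_2 = 292; p_3 = 320; q_3 = 272; a_4 = 148; b_4 = 104; c_4 = 32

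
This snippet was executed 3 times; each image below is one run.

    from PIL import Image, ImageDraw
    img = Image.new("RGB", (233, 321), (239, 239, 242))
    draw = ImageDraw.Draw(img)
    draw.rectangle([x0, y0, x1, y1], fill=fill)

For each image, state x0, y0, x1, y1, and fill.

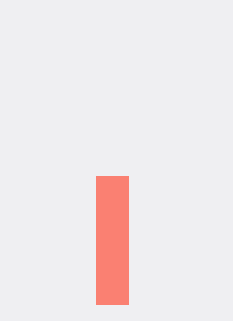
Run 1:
x0 = 96, y0 = 176, x1 = 128, y1 = 304, fill = 'salmon'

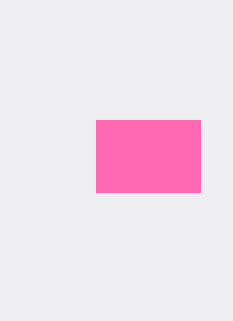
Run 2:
x0 = 96, y0 = 120, x1 = 200, y1 = 192, fill = 'hotpink'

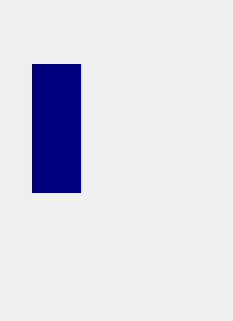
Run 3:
x0 = 32, y0 = 64, x1 = 80, y1 = 192, fill = 'navy'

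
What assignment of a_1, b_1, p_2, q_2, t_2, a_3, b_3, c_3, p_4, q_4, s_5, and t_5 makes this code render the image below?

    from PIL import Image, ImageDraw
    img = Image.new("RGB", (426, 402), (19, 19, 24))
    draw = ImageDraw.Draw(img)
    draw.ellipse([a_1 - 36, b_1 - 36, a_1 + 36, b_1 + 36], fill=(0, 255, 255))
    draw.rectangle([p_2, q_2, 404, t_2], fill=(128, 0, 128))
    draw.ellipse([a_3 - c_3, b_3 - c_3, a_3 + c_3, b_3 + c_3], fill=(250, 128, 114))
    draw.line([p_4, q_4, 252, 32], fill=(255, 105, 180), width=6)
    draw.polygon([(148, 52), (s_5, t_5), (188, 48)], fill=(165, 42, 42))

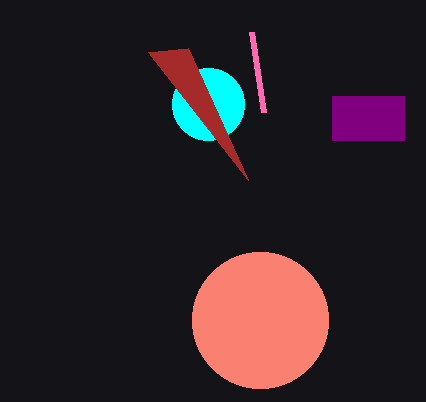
a_1 = 208; b_1 = 104; p_2 = 332; q_2 = 96; t_2 = 140; a_3 = 260; b_3 = 320; c_3 = 68; p_4 = 264; q_4 = 112; s_5 = 248; t_5 = 180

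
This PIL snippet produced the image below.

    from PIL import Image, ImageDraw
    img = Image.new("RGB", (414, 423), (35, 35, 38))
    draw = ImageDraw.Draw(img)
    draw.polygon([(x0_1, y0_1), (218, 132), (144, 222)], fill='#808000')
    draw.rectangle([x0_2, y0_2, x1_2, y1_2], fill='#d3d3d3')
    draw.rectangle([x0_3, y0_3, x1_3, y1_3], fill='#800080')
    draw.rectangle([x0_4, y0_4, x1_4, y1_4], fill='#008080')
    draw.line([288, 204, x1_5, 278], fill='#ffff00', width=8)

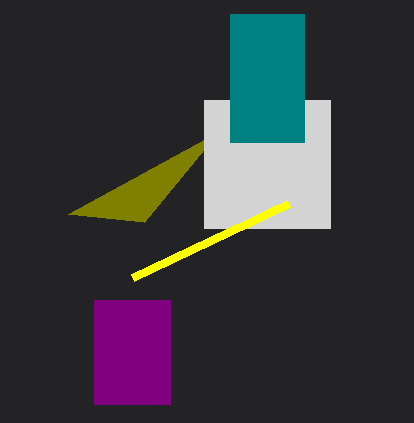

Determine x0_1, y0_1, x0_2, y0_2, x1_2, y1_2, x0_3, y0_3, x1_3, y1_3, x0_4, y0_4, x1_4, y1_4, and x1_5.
x0_1 = 68
y0_1 = 214
x0_2 = 204
y0_2 = 100
x1_2 = 330
y1_2 = 228
x0_3 = 94
y0_3 = 300
x1_3 = 170
y1_3 = 404
x0_4 = 230
y0_4 = 14
x1_4 = 304
y1_4 = 142
x1_5 = 132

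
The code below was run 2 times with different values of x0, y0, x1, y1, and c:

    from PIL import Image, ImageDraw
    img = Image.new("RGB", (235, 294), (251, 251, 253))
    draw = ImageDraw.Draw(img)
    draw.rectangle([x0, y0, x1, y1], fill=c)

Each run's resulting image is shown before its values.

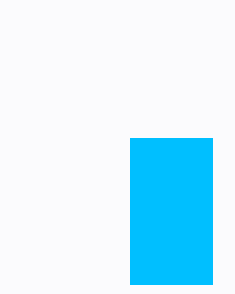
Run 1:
x0 = 130, y0 = 138, x1 = 212, y1 = 284, c = 'deepskyblue'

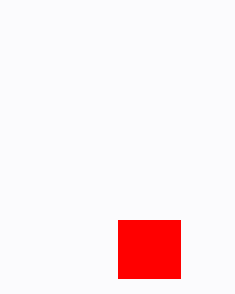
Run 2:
x0 = 118
y0 = 220
x1 = 180
y1 = 278
c = 'red'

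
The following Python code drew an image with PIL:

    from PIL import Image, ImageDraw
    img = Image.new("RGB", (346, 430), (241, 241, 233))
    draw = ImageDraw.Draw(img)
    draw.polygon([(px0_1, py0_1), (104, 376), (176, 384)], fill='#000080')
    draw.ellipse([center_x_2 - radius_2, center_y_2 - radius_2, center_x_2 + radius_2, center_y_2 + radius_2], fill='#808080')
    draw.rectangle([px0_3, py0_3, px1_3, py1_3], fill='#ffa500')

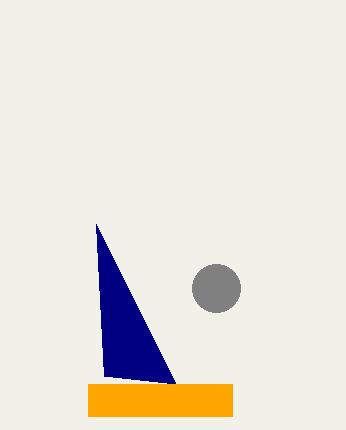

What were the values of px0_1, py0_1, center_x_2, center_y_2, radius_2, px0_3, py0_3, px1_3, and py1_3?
px0_1 = 96, py0_1 = 224, center_x_2 = 216, center_y_2 = 288, radius_2 = 24, px0_3 = 88, py0_3 = 384, px1_3 = 232, py1_3 = 416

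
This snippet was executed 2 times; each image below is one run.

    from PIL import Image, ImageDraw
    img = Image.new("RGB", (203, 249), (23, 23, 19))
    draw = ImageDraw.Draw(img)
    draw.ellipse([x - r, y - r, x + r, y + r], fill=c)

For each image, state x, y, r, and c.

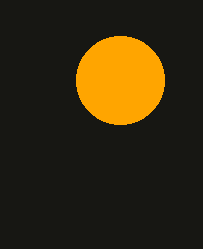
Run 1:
x = 120
y = 80
r = 44
c = 'orange'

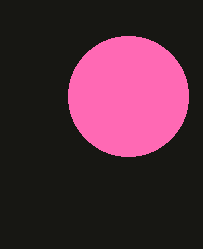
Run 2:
x = 128
y = 96
r = 60
c = 'hotpink'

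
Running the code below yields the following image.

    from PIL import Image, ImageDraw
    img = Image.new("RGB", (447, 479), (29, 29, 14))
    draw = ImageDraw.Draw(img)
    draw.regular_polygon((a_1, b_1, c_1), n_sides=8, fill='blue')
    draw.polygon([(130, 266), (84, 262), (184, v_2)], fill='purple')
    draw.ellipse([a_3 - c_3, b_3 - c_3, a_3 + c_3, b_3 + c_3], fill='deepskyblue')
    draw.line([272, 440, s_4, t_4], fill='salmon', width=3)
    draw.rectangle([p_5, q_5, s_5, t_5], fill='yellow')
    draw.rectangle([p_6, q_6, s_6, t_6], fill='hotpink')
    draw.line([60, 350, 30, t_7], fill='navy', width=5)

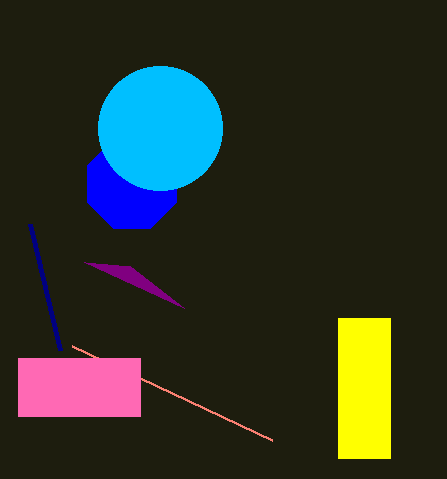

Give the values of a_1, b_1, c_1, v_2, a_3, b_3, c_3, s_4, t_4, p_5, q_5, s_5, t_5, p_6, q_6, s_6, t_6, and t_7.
a_1 = 132
b_1 = 184
c_1 = 48
v_2 = 308
a_3 = 160
b_3 = 128
c_3 = 62
s_4 = 72
t_4 = 346
p_5 = 338
q_5 = 318
s_5 = 390
t_5 = 458
p_6 = 18
q_6 = 358
s_6 = 140
t_6 = 416
t_7 = 224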